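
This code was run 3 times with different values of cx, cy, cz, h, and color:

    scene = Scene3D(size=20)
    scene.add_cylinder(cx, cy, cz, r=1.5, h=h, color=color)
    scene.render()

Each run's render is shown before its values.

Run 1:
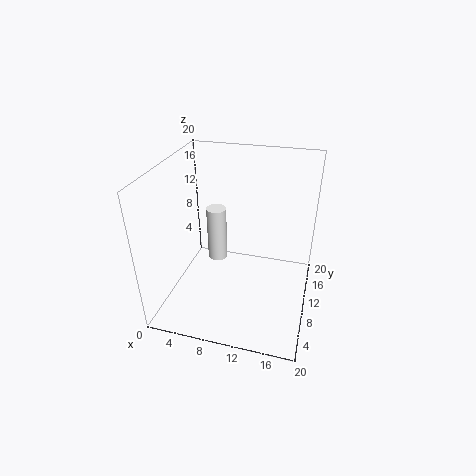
cx = 5.5, cy = 14, cz = 3.5, h = 8.5, color = 'white'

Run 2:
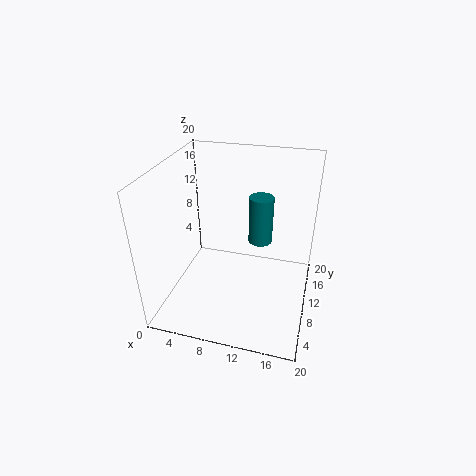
cx = 13.5, cy = 8, cz = 11.5, h = 6, color = 'teal'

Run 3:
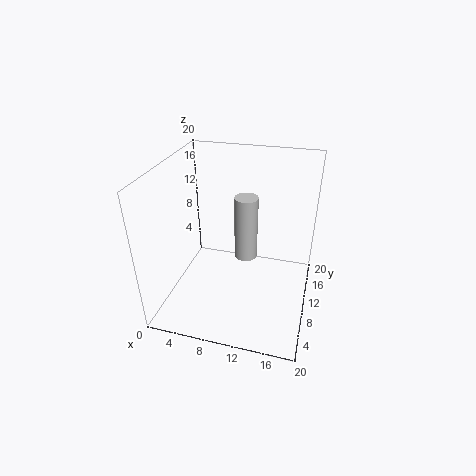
cx = 11.5, cy = 8.5, cz = 8.5, h = 8.5, color = 'lightgray'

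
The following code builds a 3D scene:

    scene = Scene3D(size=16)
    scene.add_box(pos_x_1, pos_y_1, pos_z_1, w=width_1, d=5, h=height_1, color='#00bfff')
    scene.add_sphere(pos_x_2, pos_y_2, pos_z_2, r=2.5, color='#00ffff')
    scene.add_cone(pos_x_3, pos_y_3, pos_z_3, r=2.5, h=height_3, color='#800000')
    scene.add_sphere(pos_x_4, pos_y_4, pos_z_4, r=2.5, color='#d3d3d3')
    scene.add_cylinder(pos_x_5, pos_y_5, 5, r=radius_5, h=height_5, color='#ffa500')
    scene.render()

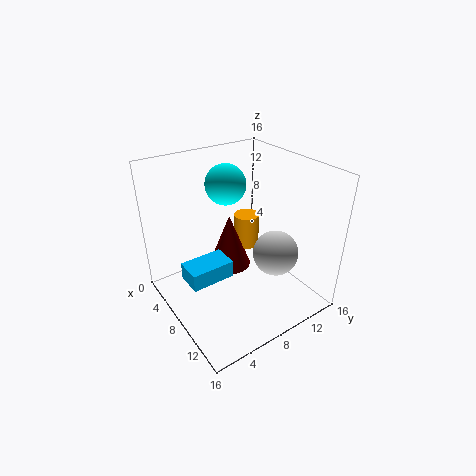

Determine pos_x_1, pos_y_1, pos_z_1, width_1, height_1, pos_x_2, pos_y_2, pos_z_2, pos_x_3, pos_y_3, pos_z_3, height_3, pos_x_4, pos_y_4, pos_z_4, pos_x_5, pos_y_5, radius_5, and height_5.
pos_x_1 = 5.5, pos_y_1 = 2, pos_z_1 = 3.5, width_1 = 3, height_1 = 2, pos_x_2 = 2.5, pos_y_2 = 10, pos_z_2 = 12, pos_x_3 = 5.5, pos_y_3 = 8.5, pos_z_3 = 3, height_3 = 6.5, pos_x_4 = 11, pos_y_4 = 11, pos_z_4 = 6.5, pos_x_5 = 5.5, pos_y_5 = 11, radius_5 = 1.5, height_5 = 4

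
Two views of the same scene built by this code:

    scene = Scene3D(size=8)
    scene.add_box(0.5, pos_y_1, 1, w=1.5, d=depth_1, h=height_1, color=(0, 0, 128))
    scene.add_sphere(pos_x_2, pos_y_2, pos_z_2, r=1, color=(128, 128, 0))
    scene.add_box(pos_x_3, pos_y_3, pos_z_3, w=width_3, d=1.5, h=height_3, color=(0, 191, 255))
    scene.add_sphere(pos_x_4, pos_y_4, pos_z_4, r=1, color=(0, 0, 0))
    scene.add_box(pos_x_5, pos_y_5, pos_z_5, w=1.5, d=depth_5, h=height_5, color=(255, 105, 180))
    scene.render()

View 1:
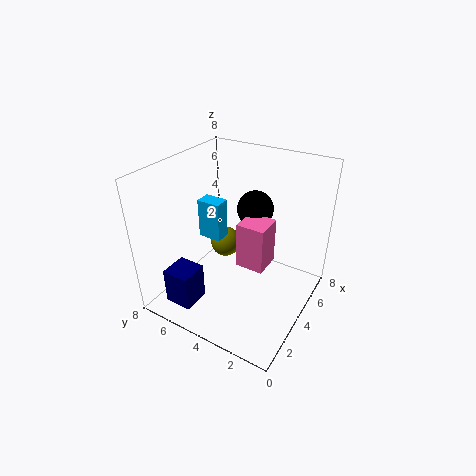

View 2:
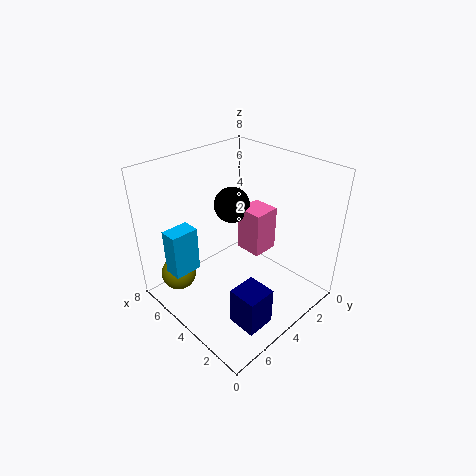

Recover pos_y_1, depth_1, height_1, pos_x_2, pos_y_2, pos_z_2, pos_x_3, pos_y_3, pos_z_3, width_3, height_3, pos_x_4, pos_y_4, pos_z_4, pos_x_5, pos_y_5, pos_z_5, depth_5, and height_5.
pos_y_1 = 5, depth_1 = 1.5, height_1 = 2, pos_x_2 = 6.5, pos_y_2 = 6.5, pos_z_2 = 1.5, pos_x_3 = 5, pos_y_3 = 6, pos_z_3 = 2.5, width_3 = 1, height_3 = 2.5, pos_x_4 = 5, pos_y_4 = 3.5, pos_z_4 = 5.5, pos_x_5 = 3, pos_y_5 = 2, pos_z_5 = 3, depth_5 = 1.5, height_5 = 2.5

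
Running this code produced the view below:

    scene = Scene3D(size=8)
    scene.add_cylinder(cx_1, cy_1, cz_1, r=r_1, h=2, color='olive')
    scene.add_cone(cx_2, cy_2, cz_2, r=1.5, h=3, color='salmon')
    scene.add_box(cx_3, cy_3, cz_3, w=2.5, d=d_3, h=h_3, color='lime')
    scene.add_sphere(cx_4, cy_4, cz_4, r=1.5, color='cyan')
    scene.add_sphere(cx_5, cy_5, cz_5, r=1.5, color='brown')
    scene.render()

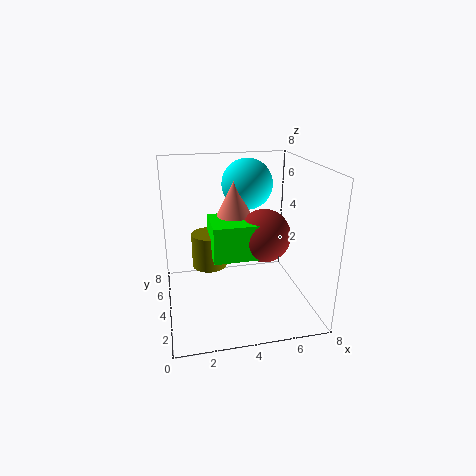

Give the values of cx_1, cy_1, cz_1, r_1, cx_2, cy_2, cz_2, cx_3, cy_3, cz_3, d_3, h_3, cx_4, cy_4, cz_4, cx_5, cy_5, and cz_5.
cx_1 = 2.5
cy_1 = 5
cz_1 = 2
r_1 = 1
cx_2 = 4
cy_2 = 5
cz_2 = 4
cx_3 = 2.5
cy_3 = 3
cz_3 = 3
d_3 = 2.5
h_3 = 2
cx_4 = 5
cy_4 = 6
cz_4 = 6.5
cx_5 = 5.5
cy_5 = 4
cz_5 = 4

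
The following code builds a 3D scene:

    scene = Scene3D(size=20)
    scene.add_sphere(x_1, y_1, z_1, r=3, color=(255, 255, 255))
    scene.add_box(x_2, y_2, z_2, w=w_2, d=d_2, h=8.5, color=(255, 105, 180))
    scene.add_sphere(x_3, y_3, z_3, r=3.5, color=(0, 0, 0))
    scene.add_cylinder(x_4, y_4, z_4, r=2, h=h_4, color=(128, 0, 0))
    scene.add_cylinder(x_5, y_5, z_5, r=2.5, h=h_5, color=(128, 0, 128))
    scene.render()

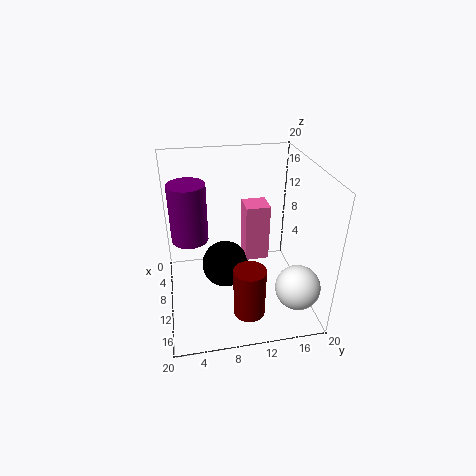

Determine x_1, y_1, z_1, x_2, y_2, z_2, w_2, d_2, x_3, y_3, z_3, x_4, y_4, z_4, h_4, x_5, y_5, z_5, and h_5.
x_1 = 16
y_1 = 17
z_1 = 5
x_2 = 5
y_2 = 11.5
z_2 = 5
w_2 = 3.5
d_2 = 3.5
x_3 = 7.5
y_3 = 8.5
z_3 = 4
x_4 = 17.5
y_4 = 10
z_4 = 3.5
h_4 = 6.5
x_5 = 9
y_5 = 3.5
z_5 = 10
h_5 = 8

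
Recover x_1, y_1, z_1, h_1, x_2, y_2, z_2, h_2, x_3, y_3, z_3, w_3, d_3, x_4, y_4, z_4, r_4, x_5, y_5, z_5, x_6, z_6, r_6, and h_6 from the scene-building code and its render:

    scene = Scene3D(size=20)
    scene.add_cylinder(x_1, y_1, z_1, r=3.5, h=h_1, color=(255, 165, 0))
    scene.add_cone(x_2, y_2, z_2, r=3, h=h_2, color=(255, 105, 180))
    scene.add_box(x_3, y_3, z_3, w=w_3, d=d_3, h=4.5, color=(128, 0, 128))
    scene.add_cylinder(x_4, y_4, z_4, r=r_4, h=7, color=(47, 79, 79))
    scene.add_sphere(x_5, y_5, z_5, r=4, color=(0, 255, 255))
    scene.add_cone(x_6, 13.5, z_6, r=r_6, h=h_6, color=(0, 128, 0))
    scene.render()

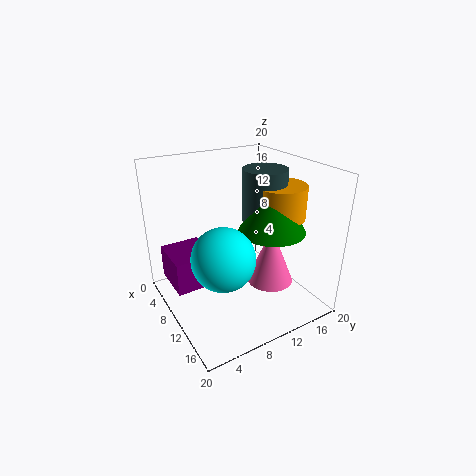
x_1 = 12.5
y_1 = 15
z_1 = 13
h_1 = 4.5
x_2 = 15
y_2 = 12
z_2 = 5.5
h_2 = 7.5
x_3 = 5
y_3 = 0.5
z_3 = 4.5
w_3 = 6
d_3 = 5.5
x_4 = 11
y_4 = 13.5
z_4 = 12.5
r_4 = 3
x_5 = 14
y_5 = 5.5
z_5 = 10
x_6 = 13
z_6 = 11.5
r_6 = 4.5
h_6 = 7.5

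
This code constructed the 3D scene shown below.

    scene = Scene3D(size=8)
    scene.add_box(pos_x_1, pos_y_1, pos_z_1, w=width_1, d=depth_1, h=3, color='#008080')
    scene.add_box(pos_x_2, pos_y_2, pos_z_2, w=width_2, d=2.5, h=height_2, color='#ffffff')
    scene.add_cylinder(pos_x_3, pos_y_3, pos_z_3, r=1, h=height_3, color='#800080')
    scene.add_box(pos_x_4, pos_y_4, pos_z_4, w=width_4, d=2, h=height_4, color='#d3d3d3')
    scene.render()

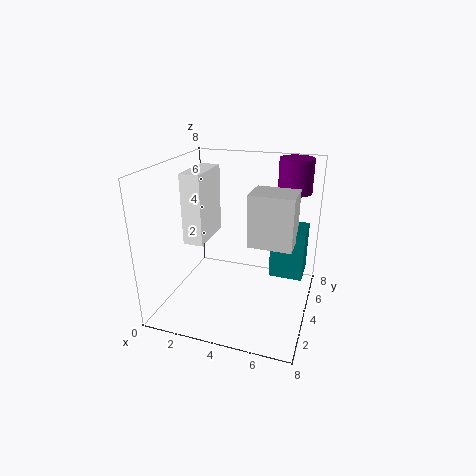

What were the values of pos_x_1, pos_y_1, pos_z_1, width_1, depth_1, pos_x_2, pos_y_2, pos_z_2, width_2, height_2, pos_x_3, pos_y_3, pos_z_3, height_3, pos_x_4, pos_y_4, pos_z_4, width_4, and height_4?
pos_x_1 = 5.5
pos_y_1 = 5.5
pos_z_1 = 1
width_1 = 2
depth_1 = 2
pos_x_2 = 2
pos_y_2 = 1.5
pos_z_2 = 4.5
width_2 = 1
height_2 = 3.5
pos_x_3 = 6.5
pos_y_3 = 7
pos_z_3 = 6
height_3 = 2
pos_x_4 = 4.5
pos_y_4 = 4
pos_z_4 = 3.5
width_4 = 2.5
height_4 = 3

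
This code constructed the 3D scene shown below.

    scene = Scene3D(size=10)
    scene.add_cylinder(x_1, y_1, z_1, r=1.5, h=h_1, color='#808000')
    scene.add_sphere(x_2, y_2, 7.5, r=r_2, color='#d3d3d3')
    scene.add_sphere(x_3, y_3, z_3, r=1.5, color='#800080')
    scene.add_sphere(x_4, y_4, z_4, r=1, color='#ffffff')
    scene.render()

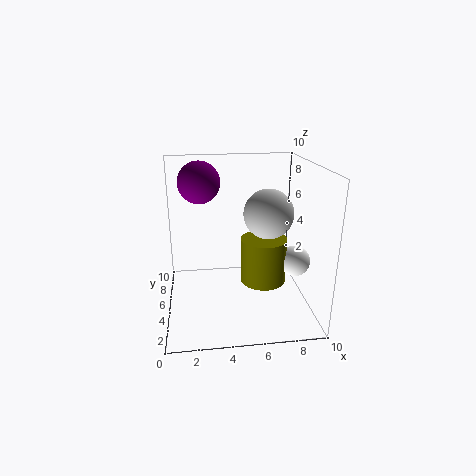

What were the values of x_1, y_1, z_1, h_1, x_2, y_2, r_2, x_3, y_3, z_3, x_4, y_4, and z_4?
x_1 = 6.5
y_1 = 3.5
z_1 = 2.5
h_1 = 3
x_2 = 6.5
y_2 = 2.5
r_2 = 1.5
x_3 = 2.5
y_3 = 7
z_3 = 8.5
x_4 = 8.5
y_4 = 3
z_4 = 4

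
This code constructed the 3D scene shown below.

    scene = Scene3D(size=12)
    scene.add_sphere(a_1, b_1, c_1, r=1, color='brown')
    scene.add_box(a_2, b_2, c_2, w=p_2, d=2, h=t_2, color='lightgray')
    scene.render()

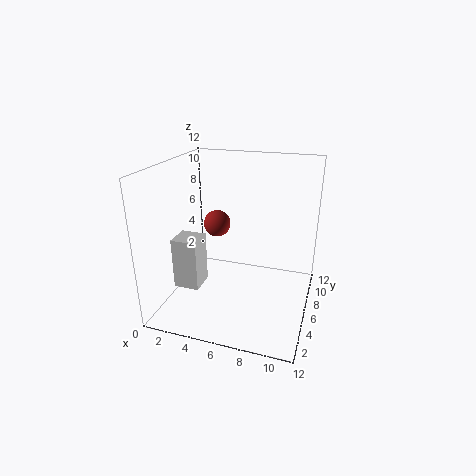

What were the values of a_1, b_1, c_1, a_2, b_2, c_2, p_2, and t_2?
a_1 = 5
b_1 = 4
c_1 = 8
a_2 = 2
b_2 = 2
c_2 = 3
p_2 = 2
t_2 = 4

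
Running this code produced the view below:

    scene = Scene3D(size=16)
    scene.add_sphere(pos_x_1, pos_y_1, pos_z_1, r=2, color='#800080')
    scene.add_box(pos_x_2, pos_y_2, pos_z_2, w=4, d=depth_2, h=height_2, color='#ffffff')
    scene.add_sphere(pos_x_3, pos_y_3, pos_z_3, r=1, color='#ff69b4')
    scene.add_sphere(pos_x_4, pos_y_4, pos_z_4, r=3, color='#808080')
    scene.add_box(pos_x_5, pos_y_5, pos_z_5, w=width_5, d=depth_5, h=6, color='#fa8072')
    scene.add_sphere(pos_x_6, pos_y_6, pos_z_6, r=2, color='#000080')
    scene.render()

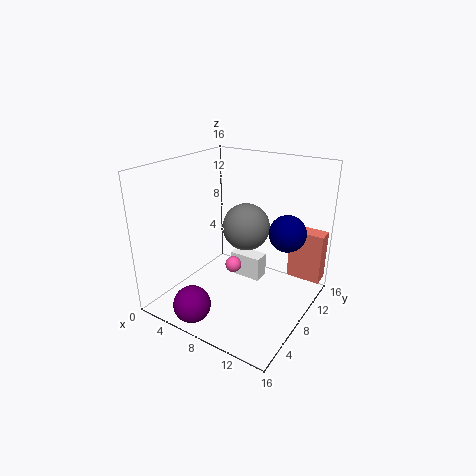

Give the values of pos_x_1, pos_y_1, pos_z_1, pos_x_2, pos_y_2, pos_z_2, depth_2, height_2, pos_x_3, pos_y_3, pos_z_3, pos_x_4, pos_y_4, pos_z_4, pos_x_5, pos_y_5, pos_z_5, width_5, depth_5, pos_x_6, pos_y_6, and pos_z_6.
pos_x_1 = 6
pos_y_1 = 2
pos_z_1 = 2
pos_x_2 = 5
pos_y_2 = 11
pos_z_2 = 1
depth_2 = 2
height_2 = 3
pos_x_3 = 6
pos_y_3 = 10
pos_z_3 = 3
pos_x_4 = 6
pos_y_4 = 13
pos_z_4 = 7
pos_x_5 = 12
pos_y_5 = 13
pos_z_5 = 2
width_5 = 4
depth_5 = 2
pos_x_6 = 13
pos_y_6 = 10
pos_z_6 = 9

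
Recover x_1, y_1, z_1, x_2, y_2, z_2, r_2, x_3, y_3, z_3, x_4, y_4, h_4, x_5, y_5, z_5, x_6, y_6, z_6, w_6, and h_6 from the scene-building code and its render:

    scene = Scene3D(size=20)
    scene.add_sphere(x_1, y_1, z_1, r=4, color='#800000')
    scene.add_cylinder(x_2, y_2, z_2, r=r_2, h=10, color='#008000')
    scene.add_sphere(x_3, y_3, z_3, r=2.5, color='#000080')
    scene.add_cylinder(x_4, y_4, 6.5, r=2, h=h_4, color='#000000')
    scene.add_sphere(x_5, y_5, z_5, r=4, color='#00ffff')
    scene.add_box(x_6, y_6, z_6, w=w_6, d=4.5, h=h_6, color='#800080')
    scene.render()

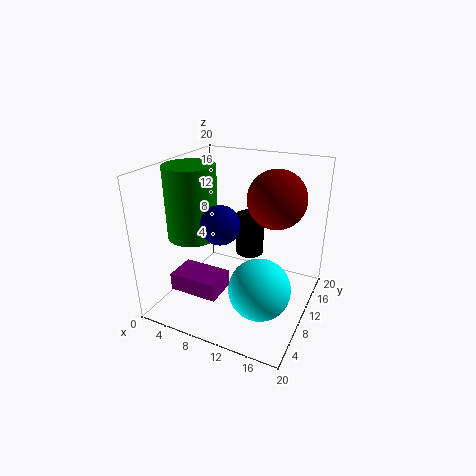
x_1 = 14.5, y_1 = 12.5, z_1 = 15.5, x_2 = 4, y_2 = 8, z_2 = 10, r_2 = 3.5, x_3 = 9.5, y_3 = 6, z_3 = 13.5, x_4 = 10.5, y_4 = 13, h_4 = 6, x_5 = 15, y_5 = 6, z_5 = 5.5, x_6 = 2, y_6 = 4.5, z_6 = 2.5, w_6 = 7, h_6 = 2.5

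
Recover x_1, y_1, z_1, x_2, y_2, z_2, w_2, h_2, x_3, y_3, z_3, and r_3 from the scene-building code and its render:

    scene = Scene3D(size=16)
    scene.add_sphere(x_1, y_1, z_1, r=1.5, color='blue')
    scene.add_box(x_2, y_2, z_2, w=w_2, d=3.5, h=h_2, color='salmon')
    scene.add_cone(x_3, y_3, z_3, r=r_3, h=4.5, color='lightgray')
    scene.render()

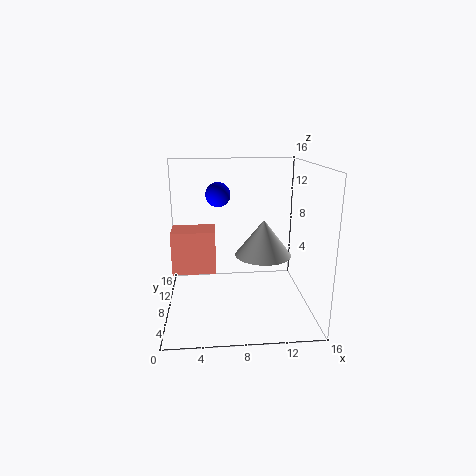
x_1 = 6
y_1 = 12.5
z_1 = 12
x_2 = 0.5
y_2 = 8.5
z_2 = 3.5
w_2 = 5
h_2 = 5
x_3 = 11.5
y_3 = 11.5
z_3 = 4.5
r_3 = 3.5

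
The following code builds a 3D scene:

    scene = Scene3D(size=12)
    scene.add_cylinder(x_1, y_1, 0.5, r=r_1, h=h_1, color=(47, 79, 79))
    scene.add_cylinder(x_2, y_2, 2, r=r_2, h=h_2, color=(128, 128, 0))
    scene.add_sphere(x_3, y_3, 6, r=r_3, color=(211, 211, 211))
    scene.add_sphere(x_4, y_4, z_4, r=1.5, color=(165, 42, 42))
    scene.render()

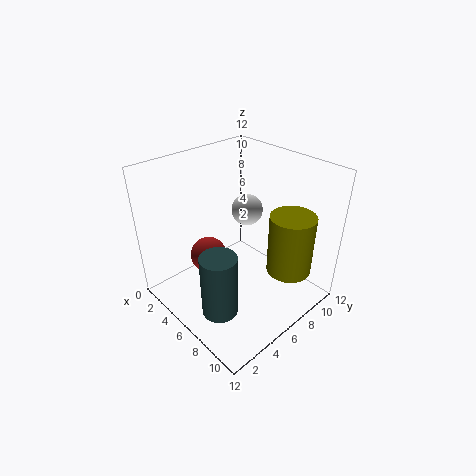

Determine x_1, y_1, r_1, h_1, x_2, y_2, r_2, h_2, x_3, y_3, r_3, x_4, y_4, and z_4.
x_1 = 7
y_1 = 3
r_1 = 1.5
h_1 = 5.5
x_2 = 8.5
y_2 = 10
r_2 = 2
h_2 = 5.5
x_3 = 3
y_3 = 10
r_3 = 1.5
x_4 = 4.5
y_4 = 4
z_4 = 4.5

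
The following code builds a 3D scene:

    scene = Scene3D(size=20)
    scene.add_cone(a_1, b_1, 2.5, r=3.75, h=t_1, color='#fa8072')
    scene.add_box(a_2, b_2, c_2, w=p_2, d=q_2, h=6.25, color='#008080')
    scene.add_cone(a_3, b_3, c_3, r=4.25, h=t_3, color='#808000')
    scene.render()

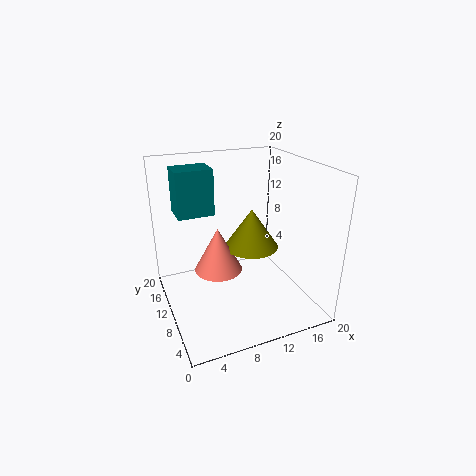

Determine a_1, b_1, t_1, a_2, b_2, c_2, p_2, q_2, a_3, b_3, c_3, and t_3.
a_1 = 8.75; b_1 = 15; t_1 = 7; a_2 = 2.25; b_2 = 11.5; c_2 = 13.25; p_2 = 5; q_2 = 4; a_3 = 14.25; b_3 = 14.5; c_3 = 5.75; t_3 = 6.25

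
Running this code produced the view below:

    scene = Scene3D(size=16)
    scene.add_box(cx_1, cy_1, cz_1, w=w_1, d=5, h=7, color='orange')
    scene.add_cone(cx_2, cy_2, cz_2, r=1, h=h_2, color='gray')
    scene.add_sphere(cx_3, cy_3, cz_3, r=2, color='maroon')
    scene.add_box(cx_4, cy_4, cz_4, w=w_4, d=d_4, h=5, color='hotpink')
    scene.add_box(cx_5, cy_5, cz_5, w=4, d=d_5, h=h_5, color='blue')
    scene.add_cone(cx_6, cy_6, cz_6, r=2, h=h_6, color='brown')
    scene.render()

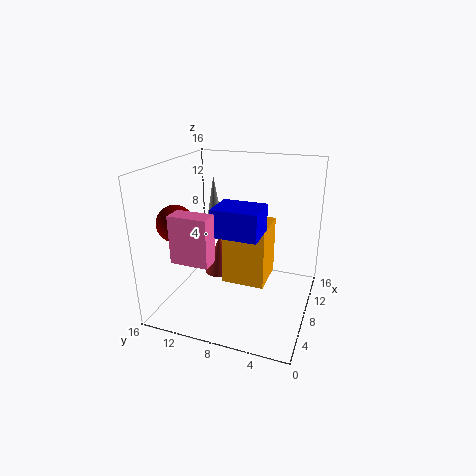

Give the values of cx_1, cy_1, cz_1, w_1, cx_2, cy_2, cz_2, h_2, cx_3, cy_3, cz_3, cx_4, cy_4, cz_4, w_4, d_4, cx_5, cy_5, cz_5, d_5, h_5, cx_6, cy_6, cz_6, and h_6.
cx_1 = 8
cy_1 = 5
cz_1 = 2
w_1 = 5
cx_2 = 15
cy_2 = 14
cz_2 = 7
h_2 = 6
cx_3 = 5
cy_3 = 14
cz_3 = 10
cx_4 = 2
cy_4 = 9
cz_4 = 7
w_4 = 2
d_4 = 4
cx_5 = 5
cy_5 = 5
cz_5 = 9
d_5 = 5
h_5 = 3
cx_6 = 12
cy_6 = 12
cz_6 = 1
h_6 = 5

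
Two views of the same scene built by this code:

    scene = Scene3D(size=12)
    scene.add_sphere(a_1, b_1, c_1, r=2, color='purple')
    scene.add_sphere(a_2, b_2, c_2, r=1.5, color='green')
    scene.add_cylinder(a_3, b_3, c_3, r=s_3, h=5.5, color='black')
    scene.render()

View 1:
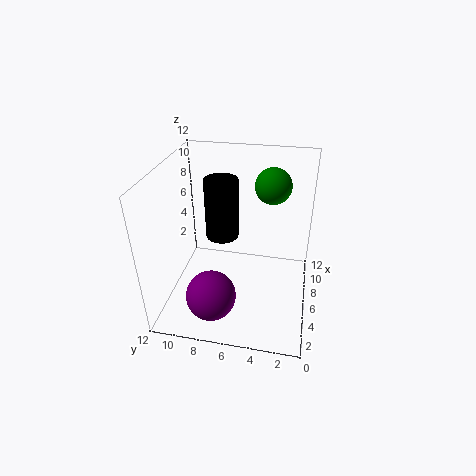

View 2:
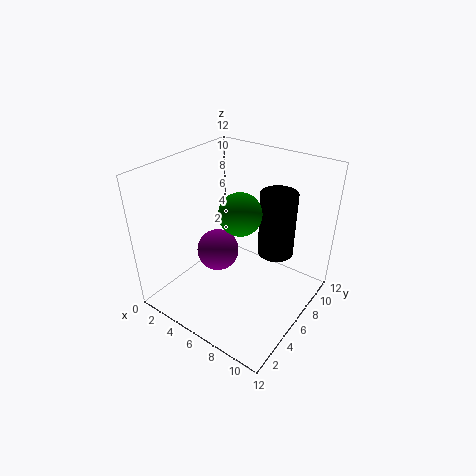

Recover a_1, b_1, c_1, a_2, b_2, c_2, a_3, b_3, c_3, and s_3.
a_1 = 2.5
b_1 = 7.5
c_1 = 2.5
a_2 = 8
b_2 = 3.5
c_2 = 10
a_3 = 8.5
b_3 = 8
c_3 = 4.5
s_3 = 1.5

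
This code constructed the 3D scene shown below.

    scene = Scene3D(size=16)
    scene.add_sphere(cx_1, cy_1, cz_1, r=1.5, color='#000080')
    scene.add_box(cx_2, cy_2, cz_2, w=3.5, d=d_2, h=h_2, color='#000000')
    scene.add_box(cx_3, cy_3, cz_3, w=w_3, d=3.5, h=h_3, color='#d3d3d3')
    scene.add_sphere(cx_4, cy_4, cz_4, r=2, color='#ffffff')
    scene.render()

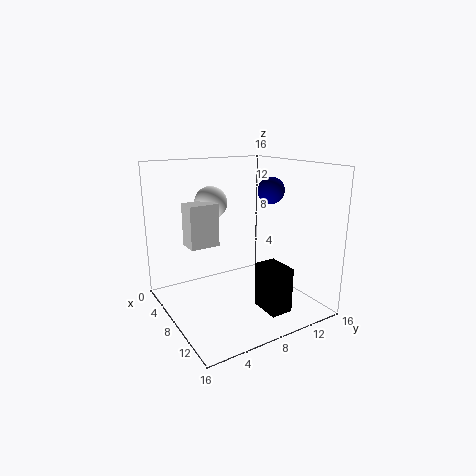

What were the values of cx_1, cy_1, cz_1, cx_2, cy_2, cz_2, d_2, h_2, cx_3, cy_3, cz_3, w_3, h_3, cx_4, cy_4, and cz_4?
cx_1 = 8.5, cy_1 = 12, cz_1 = 13, cx_2 = 10, cy_2 = 9, cz_2 = 0.5, d_2 = 2.5, h_2 = 5, cx_3 = 3, cy_3 = 3.5, cz_3 = 6.5, w_3 = 2.5, h_3 = 5, cx_4 = 2.5, cy_4 = 7.5, cz_4 = 11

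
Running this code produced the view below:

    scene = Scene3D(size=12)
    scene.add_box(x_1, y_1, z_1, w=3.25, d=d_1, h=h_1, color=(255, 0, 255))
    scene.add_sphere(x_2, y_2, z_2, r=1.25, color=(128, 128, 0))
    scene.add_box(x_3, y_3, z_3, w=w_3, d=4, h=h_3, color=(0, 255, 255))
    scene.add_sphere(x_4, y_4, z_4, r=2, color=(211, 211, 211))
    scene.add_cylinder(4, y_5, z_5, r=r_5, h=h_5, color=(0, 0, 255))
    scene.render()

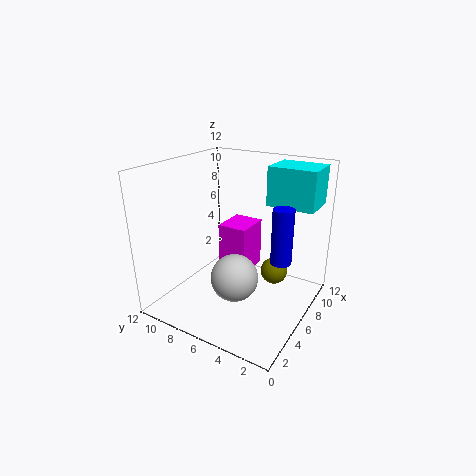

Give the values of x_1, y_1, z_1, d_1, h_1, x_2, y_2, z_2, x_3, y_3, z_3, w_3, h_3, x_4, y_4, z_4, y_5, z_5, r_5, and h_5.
x_1 = 7.5; y_1 = 6.25; z_1 = 1.5; d_1 = 2.75; h_1 = 4.5; x_2 = 9.75; y_2 = 4.25; z_2 = 1.5; x_3 = 8; y_3 = 0.5; z_3 = 8.5; w_3 = 3.25; h_3 = 3.25; x_4 = 5; y_4 = 5.75; z_4 = 2.75; y_5 = 1.25; z_5 = 6; r_5 = 0.75; h_5 = 4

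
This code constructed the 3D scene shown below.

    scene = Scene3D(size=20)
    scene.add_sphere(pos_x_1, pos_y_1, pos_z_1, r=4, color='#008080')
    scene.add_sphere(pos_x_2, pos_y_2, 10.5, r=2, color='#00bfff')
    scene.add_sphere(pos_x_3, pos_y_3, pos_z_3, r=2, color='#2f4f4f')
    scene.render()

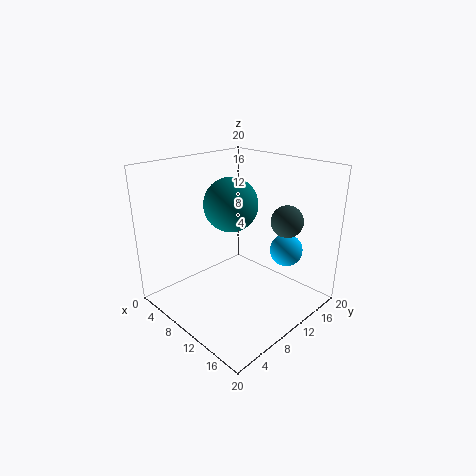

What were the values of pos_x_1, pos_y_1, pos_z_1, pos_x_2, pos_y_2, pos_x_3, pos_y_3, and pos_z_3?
pos_x_1 = 6.5, pos_y_1 = 12, pos_z_1 = 13.5, pos_x_2 = 17.5, pos_y_2 = 11, pos_x_3 = 17, pos_y_3 = 11.5, pos_z_3 = 14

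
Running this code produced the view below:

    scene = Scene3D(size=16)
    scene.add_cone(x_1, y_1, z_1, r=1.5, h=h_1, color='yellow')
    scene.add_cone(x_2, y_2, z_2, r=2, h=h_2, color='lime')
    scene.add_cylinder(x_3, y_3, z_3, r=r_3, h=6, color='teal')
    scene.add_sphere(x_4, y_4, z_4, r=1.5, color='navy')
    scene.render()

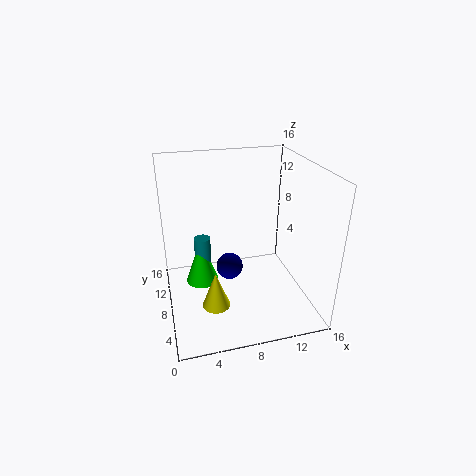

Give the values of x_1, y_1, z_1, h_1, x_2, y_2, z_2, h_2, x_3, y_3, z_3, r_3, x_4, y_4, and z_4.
x_1 = 4.75; y_1 = 5; z_1 = 1.75; h_1 = 4; x_2 = 4.25; y_2 = 11.5; z_2 = 0.75; h_2 = 5.75; x_3 = 4.5; y_3 = 11.75; z_3 = 0.5; r_3 = 1; x_4 = 7; y_4 = 8; z_4 = 4.5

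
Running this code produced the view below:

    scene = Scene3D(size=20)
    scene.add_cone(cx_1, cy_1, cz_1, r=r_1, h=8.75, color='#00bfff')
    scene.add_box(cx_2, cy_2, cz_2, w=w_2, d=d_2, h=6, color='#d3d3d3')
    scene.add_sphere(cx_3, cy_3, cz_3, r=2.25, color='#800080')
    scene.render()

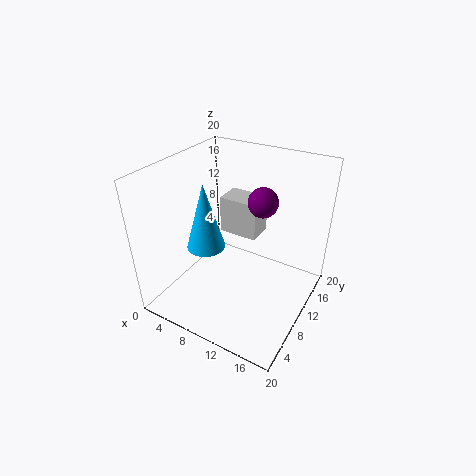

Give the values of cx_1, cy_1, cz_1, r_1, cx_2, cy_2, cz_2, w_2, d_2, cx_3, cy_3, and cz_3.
cx_1 = 7.5; cy_1 = 6; cz_1 = 10.25; r_1 = 2.5; cx_2 = 3.5; cy_2 = 15.5; cz_2 = 6.25; w_2 = 6.25; d_2 = 4.25; cx_3 = 11; cy_3 = 15.5; cz_3 = 13.25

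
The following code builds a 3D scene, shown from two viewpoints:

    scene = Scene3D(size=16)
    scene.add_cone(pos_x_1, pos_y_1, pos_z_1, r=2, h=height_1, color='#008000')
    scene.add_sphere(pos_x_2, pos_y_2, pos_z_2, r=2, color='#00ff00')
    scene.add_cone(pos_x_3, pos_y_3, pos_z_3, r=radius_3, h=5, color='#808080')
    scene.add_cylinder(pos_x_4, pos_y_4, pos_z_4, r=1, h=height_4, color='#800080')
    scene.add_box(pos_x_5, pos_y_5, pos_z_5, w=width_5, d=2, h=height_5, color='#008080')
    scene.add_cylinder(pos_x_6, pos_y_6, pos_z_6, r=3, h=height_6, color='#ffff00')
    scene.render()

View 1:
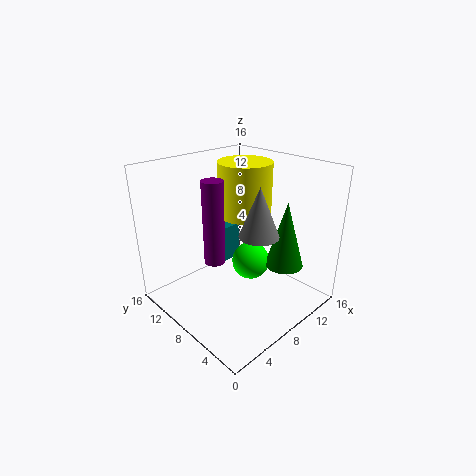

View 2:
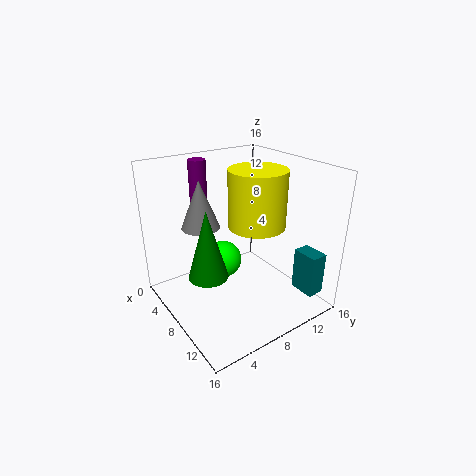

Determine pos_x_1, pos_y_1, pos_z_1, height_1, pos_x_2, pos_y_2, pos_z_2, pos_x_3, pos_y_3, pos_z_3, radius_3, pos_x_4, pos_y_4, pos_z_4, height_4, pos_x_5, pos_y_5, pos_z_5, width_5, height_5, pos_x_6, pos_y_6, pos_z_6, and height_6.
pos_x_1 = 10
pos_y_1 = 3
pos_z_1 = 6
height_1 = 7
pos_x_2 = 8
pos_y_2 = 6
pos_z_2 = 6
pos_x_3 = 7
pos_y_3 = 4
pos_z_3 = 10
radius_3 = 2
pos_x_4 = 3
pos_y_4 = 6
pos_z_4 = 8
height_4 = 8
pos_x_5 = 11
pos_y_5 = 14
pos_z_5 = 1
width_5 = 3
height_5 = 5
pos_x_6 = 10
pos_y_6 = 9
pos_z_6 = 10
height_6 = 6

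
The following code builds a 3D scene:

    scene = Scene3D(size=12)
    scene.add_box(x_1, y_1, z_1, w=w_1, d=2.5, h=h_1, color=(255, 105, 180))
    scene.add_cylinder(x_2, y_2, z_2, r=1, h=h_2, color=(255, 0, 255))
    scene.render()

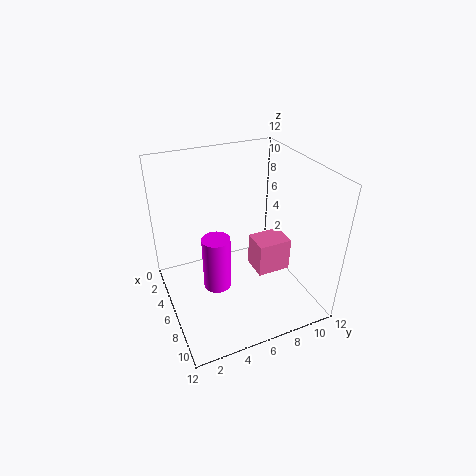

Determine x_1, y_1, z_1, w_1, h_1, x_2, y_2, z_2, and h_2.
x_1 = 8, y_1 = 6, z_1 = 5, w_1 = 2, h_1 = 2.5, x_2 = 9, y_2 = 3, z_2 = 4.5, h_2 = 4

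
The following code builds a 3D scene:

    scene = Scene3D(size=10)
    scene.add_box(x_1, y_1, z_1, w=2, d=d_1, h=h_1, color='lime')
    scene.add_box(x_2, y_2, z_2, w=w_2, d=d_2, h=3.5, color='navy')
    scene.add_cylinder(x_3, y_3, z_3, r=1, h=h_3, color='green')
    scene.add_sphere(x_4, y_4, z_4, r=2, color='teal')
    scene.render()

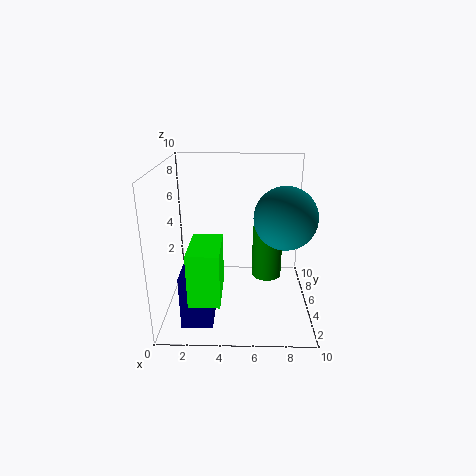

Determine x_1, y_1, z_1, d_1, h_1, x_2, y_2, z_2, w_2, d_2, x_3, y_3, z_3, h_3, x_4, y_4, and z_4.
x_1 = 2
y_1 = 1
z_1 = 2
d_1 = 3.5
h_1 = 3.5
x_2 = 1.5
y_2 = 1
z_2 = 0.5
w_2 = 2
d_2 = 2.5
x_3 = 7
y_3 = 4.5
z_3 = 2.5
h_3 = 3.5
x_4 = 8
y_4 = 3.5
z_4 = 7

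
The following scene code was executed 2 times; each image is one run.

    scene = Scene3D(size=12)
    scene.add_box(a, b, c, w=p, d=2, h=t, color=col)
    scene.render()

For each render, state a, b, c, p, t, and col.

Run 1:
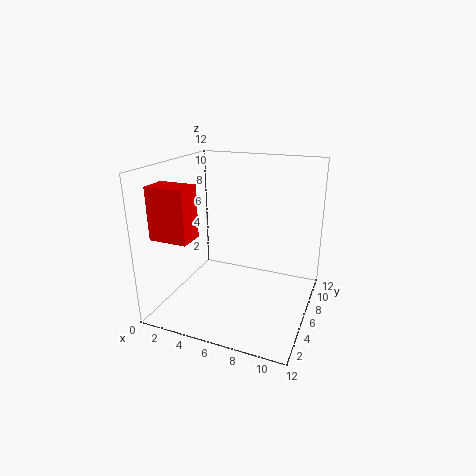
a = 1, b = 1, c = 7, p = 3, t = 4, col = 'red'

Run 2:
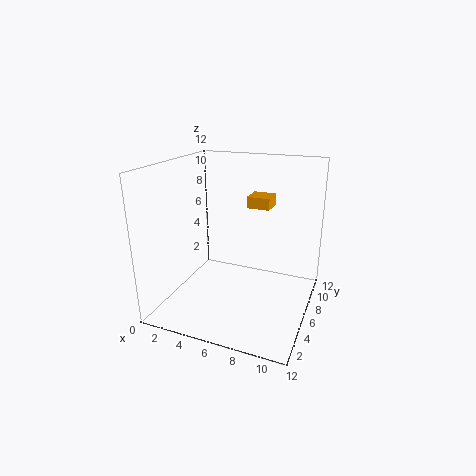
a = 6, b = 8, c = 8, p = 2, t = 1, col = 'orange'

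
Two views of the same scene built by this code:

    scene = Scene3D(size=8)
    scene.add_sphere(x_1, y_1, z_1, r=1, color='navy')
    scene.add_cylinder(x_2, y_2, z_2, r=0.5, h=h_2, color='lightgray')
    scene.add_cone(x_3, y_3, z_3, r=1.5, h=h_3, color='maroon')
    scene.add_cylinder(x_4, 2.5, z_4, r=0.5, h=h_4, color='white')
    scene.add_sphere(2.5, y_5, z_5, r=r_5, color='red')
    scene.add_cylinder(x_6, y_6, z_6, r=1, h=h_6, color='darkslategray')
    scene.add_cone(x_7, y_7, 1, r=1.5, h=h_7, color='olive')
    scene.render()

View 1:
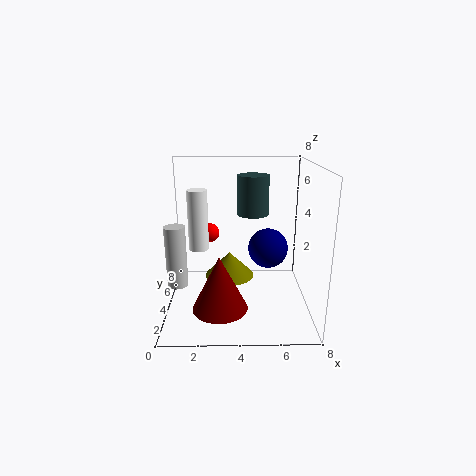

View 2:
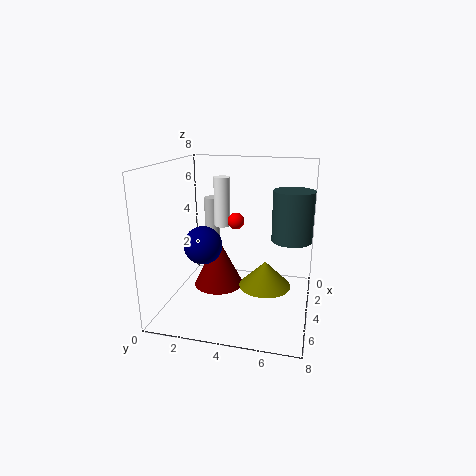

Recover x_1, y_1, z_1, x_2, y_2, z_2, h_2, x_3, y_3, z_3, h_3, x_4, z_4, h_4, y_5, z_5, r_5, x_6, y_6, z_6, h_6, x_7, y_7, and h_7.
x_1 = 5.5
y_1 = 2.5
z_1 = 4
x_2 = 1
y_2 = 1.5
z_2 = 2.5
h_2 = 3
x_3 = 3
y_3 = 2.5
z_3 = 0.5
h_3 = 3
x_4 = 2
z_4 = 4
h_4 = 3
y_5 = 3.5
z_5 = 4.5
r_5 = 0.5
x_6 = 5
y_6 = 7
z_6 = 4.5
h_6 = 2.5
x_7 = 3.5
y_7 = 5.5
h_7 = 1.5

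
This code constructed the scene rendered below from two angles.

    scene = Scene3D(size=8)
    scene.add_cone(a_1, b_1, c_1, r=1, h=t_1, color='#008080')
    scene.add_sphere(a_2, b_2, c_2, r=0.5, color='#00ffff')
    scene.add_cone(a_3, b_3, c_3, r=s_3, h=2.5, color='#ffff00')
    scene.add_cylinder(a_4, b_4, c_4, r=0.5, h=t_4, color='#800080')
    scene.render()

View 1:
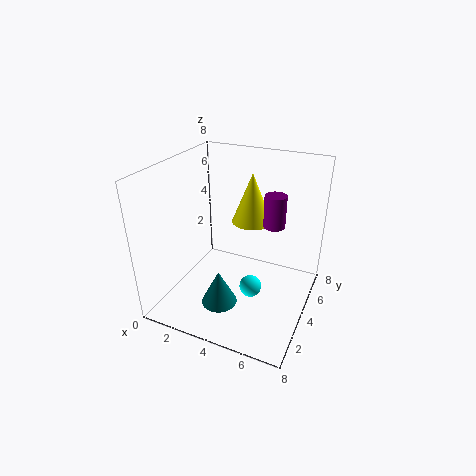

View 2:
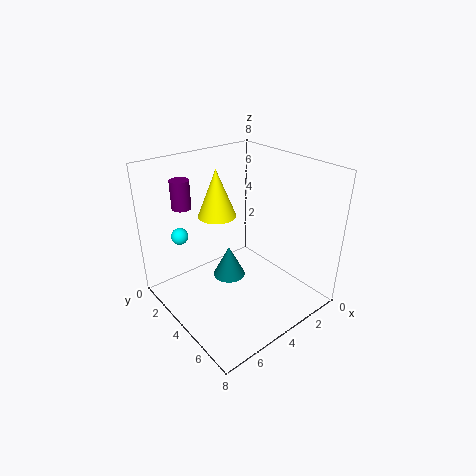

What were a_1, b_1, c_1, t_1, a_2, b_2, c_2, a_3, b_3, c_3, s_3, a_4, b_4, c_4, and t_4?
a_1 = 3.5; b_1 = 2.5; c_1 = 0.5; t_1 = 2; a_2 = 6; b_2 = 1; c_2 = 3.5; a_3 = 5; b_3 = 3.5; c_3 = 5.5; s_3 = 1; a_4 = 6.5; b_4 = 2.5; c_4 = 6; t_4 = 1.5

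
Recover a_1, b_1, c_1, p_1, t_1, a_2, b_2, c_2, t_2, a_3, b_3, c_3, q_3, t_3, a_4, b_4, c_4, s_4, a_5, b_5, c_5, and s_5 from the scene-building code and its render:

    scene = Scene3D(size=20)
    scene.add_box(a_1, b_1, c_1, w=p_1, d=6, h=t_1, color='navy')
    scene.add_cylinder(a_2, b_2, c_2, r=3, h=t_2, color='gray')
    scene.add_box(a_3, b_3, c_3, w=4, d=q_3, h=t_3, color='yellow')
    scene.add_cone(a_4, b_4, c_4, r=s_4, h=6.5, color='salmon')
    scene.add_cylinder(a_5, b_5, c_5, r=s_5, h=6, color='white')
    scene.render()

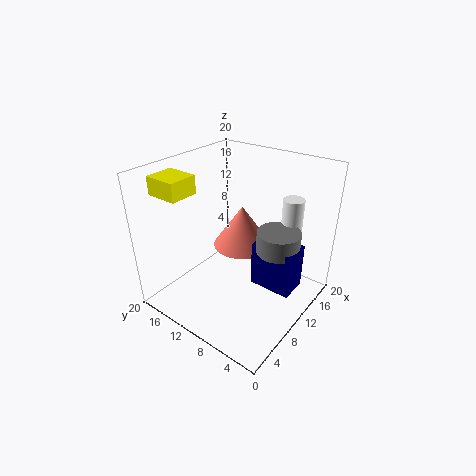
a_1 = 10.5, b_1 = 2, c_1 = 3, p_1 = 4, t_1 = 6.5, a_2 = 12.5, b_2 = 5, c_2 = 8.5, t_2 = 3, a_3 = 3, b_3 = 14.5, c_3 = 16.5, q_3 = 4.5, t_3 = 2.5, a_4 = 15, b_4 = 13, c_4 = 5.5, s_4 = 4.5, a_5 = 16, b_5 = 5, c_5 = 9, s_5 = 1.5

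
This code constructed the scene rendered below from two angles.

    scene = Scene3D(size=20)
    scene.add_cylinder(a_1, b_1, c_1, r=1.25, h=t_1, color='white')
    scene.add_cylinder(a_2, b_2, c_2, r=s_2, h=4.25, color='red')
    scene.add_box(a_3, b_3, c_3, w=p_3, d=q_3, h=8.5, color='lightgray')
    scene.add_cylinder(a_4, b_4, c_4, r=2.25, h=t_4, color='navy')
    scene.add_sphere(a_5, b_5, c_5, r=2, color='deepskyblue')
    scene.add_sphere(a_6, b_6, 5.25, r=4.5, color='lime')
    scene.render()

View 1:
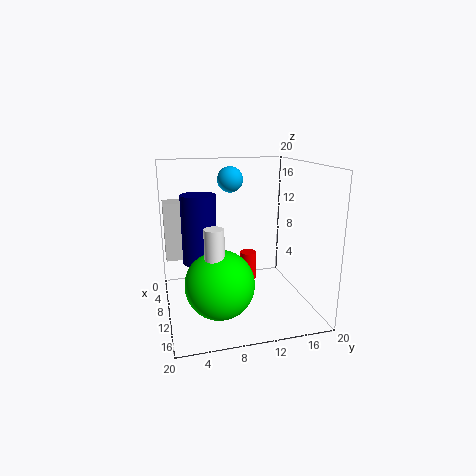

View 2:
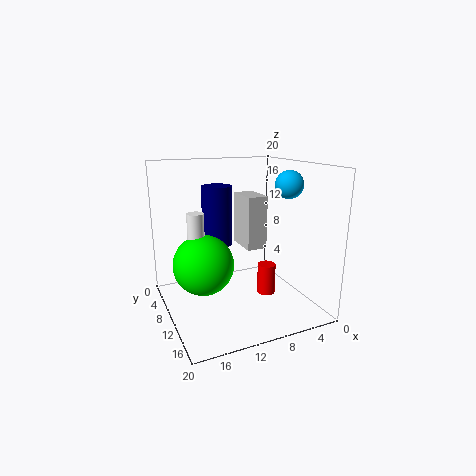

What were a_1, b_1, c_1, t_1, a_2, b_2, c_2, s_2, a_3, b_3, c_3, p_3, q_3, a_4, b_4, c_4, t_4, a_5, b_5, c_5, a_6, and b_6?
a_1 = 14.75; b_1 = 5.75; c_1 = 7.75; t_1 = 5.25; a_2 = 6.75; b_2 = 12.5; c_2 = 2.25; s_2 = 1.25; a_3 = 3; b_3 = 0.25; c_3 = 6; p_3 = 3.25; q_3 = 5.5; a_4 = 11; b_4 = 4.5; c_4 = 7.5; t_4 = 9; a_5 = 2.5; b_5 = 10.75; c_5 = 17; a_6 = 14; b_6 = 6.5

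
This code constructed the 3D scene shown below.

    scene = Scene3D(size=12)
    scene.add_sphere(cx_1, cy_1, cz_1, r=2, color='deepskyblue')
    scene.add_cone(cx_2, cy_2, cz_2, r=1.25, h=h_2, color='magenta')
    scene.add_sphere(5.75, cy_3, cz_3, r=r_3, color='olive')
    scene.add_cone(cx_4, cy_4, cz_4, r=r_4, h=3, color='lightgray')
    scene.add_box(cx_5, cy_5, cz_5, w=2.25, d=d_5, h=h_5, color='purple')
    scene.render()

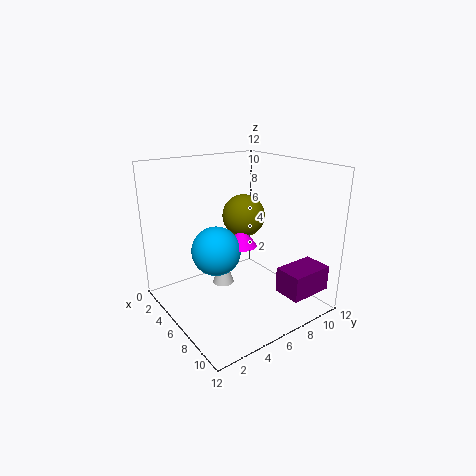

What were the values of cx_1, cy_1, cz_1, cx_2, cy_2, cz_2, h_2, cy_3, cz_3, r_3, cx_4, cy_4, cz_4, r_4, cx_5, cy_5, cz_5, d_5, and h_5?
cx_1 = 5.75, cy_1 = 4, cz_1 = 5.25, cx_2 = 6.5, cy_2 = 6, cz_2 = 5.5, h_2 = 1.75, cy_3 = 6.75, cz_3 = 7.75, r_3 = 1.75, cx_4 = 3.25, cy_4 = 6.25, cz_4 = 0.5, r_4 = 1, cx_5 = 9.75, cy_5 = 7, cz_5 = 2.5, d_5 = 3.5, h_5 = 2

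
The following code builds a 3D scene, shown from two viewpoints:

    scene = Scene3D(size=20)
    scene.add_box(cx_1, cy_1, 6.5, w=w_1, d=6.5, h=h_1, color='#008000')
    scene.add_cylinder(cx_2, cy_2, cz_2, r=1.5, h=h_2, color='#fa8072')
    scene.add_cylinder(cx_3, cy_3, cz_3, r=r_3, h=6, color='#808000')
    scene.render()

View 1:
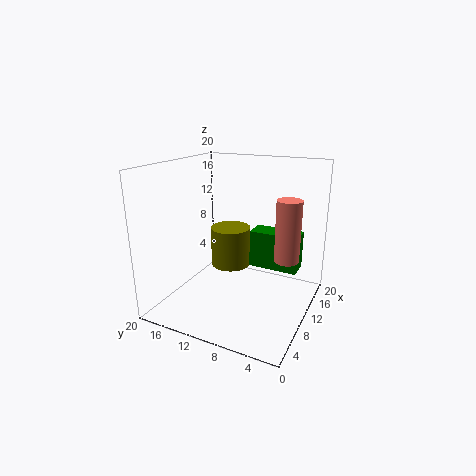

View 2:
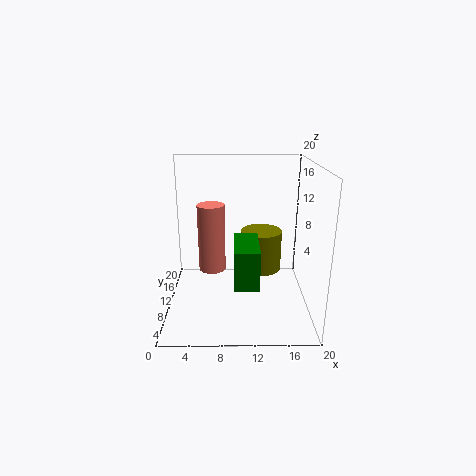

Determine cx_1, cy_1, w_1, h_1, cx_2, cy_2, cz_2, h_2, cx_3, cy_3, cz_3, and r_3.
cx_1 = 9.5
cy_1 = 1.5
w_1 = 3
h_1 = 5
cx_2 = 7
cy_2 = 2
cz_2 = 9.5
h_2 = 7.5
cx_3 = 13.5
cy_3 = 13
cz_3 = 4
r_3 = 3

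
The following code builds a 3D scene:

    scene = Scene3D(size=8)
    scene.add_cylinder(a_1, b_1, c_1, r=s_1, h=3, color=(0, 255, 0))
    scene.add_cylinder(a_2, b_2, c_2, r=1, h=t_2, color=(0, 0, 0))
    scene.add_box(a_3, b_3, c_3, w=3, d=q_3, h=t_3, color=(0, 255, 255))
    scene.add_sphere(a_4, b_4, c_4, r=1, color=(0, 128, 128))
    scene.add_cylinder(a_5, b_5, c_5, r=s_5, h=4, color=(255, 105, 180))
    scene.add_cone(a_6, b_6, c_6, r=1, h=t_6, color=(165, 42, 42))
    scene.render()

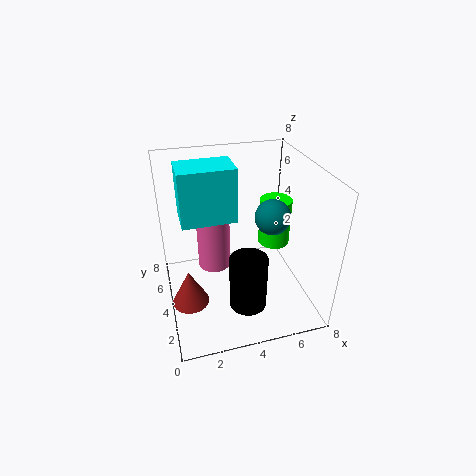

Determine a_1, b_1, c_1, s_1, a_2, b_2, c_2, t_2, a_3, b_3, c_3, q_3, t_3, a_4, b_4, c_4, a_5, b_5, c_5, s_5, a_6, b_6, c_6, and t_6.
a_1 = 7
b_1 = 6
c_1 = 2
s_1 = 1
a_2 = 4
b_2 = 2
c_2 = 1
t_2 = 3
a_3 = 1
b_3 = 4
c_3 = 5
q_3 = 2
t_3 = 3
a_4 = 6
b_4 = 4
c_4 = 5
a_5 = 3
b_5 = 6
c_5 = 1
s_5 = 1
a_6 = 1
b_6 = 3
c_6 = 1
t_6 = 2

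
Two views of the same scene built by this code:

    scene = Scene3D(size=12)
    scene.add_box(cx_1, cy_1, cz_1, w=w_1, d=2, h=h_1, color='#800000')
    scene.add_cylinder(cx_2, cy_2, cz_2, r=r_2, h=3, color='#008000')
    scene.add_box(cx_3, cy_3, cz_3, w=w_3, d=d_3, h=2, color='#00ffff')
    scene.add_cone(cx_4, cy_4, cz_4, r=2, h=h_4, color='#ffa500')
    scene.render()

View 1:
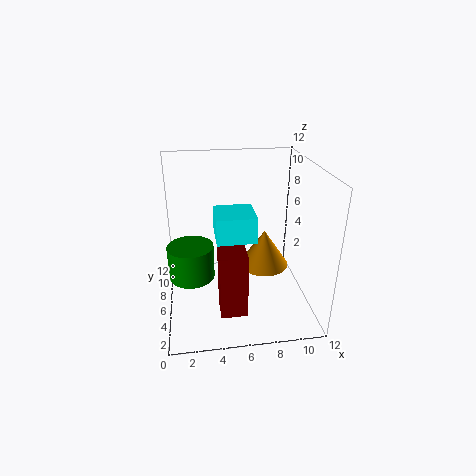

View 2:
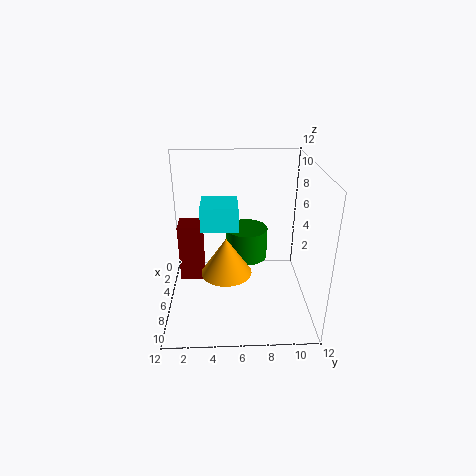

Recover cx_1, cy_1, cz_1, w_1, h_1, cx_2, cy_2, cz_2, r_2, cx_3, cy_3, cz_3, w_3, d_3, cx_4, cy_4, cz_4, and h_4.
cx_1 = 4, cy_1 = 1, cz_1 = 2, w_1 = 2, h_1 = 5, cx_2 = 2, cy_2 = 7, cz_2 = 2, r_2 = 2, cx_3 = 4, cy_3 = 3, cz_3 = 7, w_3 = 3, d_3 = 3, cx_4 = 8, cy_4 = 5, cz_4 = 4, h_4 = 3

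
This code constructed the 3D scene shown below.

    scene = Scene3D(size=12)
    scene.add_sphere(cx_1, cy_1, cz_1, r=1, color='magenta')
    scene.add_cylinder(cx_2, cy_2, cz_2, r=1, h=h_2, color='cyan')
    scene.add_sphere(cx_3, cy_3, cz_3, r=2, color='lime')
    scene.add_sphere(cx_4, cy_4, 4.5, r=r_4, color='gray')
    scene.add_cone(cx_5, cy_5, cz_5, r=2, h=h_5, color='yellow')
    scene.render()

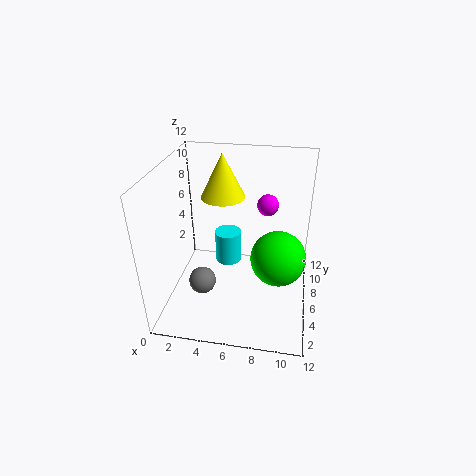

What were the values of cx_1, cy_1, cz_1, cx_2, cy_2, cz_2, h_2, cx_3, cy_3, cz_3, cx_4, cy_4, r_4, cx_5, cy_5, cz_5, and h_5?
cx_1 = 8; cy_1 = 10.5; cz_1 = 7; cx_2 = 5.5; cy_2 = 4.5; cz_2 = 5; h_2 = 2.5; cx_3 = 9.5; cy_3 = 3; cz_3 = 6.5; cx_4 = 4; cy_4 = 2; r_4 = 1; cx_5 = 4; cy_5 = 9.5; cz_5 = 8; h_5 = 4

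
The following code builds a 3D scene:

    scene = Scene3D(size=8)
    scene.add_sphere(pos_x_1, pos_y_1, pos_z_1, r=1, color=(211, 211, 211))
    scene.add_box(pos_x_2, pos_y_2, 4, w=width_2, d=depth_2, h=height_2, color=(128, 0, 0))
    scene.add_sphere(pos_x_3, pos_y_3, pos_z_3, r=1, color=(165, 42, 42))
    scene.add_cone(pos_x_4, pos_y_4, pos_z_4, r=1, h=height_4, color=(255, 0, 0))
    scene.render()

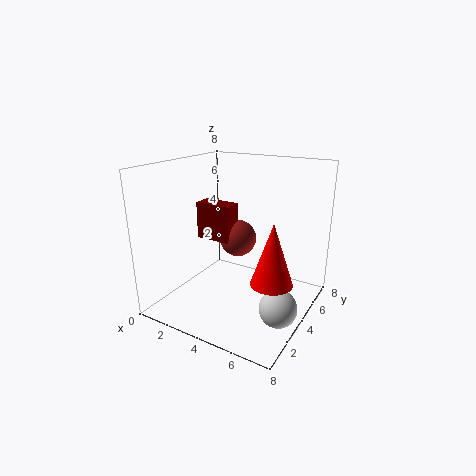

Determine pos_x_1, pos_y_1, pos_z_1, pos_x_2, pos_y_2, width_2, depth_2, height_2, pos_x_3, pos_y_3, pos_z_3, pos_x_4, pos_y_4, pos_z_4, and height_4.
pos_x_1 = 7
pos_y_1 = 3
pos_z_1 = 1
pos_x_2 = 2
pos_y_2 = 3
width_2 = 2
depth_2 = 1
height_2 = 2
pos_x_3 = 4
pos_y_3 = 4
pos_z_3 = 4
pos_x_4 = 7
pos_y_4 = 2
pos_z_4 = 3
height_4 = 3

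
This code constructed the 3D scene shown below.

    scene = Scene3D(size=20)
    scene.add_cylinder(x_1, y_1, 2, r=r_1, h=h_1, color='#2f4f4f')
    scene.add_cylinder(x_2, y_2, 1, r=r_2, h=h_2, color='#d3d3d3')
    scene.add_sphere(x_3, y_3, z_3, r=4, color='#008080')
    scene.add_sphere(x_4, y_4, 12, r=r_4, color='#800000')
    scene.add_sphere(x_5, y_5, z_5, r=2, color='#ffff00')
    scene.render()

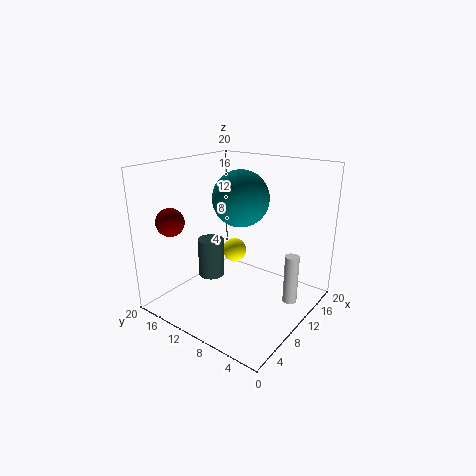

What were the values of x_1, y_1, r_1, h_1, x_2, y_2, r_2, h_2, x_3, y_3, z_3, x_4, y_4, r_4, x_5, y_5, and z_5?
x_1 = 11, y_1 = 16, r_1 = 2, h_1 = 6, x_2 = 13, y_2 = 3, r_2 = 1, h_2 = 7, x_3 = 12, y_3 = 11, z_3 = 15, x_4 = 5, y_4 = 18, r_4 = 2, x_5 = 17, y_5 = 16, z_5 = 4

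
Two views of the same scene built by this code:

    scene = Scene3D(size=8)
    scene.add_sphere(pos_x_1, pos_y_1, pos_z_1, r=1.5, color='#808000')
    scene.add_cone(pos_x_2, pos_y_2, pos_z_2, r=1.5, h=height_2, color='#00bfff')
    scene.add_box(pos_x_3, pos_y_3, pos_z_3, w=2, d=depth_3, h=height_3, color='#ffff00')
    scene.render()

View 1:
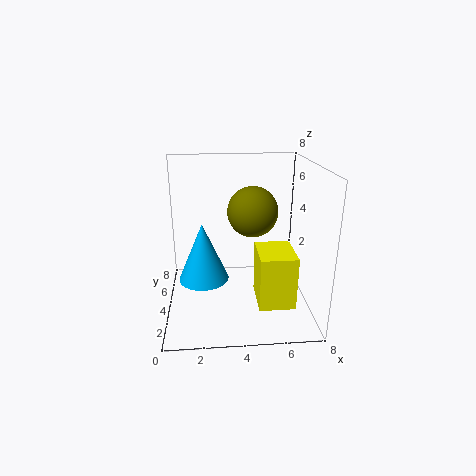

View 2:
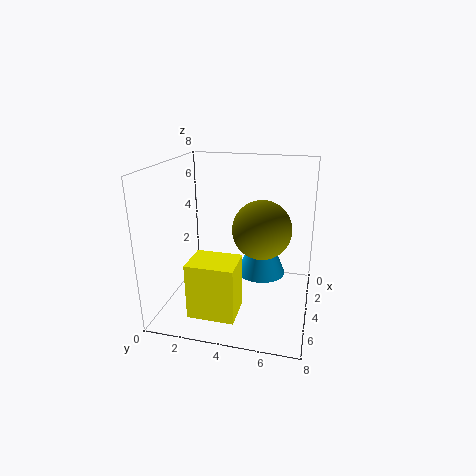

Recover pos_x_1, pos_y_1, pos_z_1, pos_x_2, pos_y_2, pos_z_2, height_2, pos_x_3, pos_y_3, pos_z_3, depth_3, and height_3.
pos_x_1 = 5, pos_y_1 = 5.5, pos_z_1 = 5, pos_x_2 = 2, pos_y_2 = 5, pos_z_2 = 1, height_2 = 3.5, pos_x_3 = 5, pos_y_3 = 2, pos_z_3 = 0.5, depth_3 = 2.5, height_3 = 3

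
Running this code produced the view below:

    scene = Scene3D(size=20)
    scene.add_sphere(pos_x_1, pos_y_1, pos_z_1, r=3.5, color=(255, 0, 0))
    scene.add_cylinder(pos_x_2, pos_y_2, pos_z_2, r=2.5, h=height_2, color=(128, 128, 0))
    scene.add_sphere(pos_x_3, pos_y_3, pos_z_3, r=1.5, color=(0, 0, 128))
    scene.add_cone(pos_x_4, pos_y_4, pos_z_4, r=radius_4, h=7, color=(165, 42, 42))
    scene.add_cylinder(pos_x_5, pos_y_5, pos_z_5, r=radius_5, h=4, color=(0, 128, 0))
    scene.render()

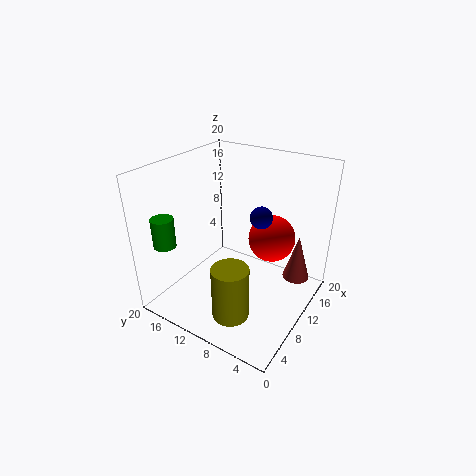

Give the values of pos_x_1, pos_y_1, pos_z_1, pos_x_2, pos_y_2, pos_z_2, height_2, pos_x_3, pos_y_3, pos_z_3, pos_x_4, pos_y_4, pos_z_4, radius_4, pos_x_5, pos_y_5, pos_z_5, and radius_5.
pos_x_1 = 15.5
pos_y_1 = 7.5
pos_z_1 = 8
pos_x_2 = 5
pos_y_2 = 8
pos_z_2 = 1
height_2 = 7.5
pos_x_3 = 11
pos_y_3 = 7
pos_z_3 = 13.5
pos_x_4 = 16.5
pos_y_4 = 3.5
pos_z_4 = 2
radius_4 = 2
pos_x_5 = 3
pos_y_5 = 17
pos_z_5 = 10
radius_5 = 1.5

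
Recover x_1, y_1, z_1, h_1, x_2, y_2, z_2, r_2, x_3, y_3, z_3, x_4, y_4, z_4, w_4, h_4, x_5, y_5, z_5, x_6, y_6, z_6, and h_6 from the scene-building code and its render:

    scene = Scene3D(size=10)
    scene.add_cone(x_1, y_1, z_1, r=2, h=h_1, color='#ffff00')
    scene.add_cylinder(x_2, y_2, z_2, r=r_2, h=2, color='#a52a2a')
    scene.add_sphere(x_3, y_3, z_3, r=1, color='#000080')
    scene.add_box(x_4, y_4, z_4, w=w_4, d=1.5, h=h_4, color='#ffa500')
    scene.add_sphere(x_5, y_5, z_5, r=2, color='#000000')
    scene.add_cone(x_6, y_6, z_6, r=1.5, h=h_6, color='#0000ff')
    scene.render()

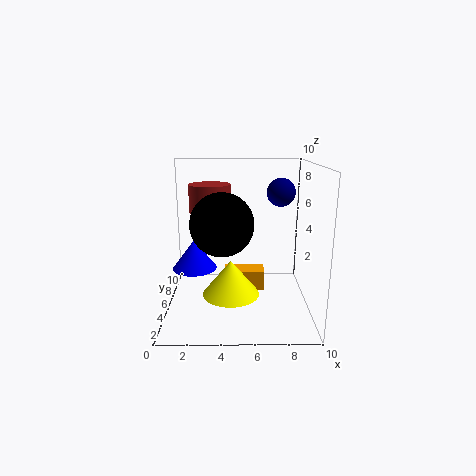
x_1 = 4.5
y_1 = 4.5
z_1 = 1
h_1 = 2.5
x_2 = 3
y_2 = 6.5
z_2 = 6.5
r_2 = 1.5
x_3 = 8
y_3 = 6
z_3 = 8
x_4 = 4
y_4 = 6
z_4 = 0.5
w_4 = 3
h_4 = 1.5
x_5 = 4
y_5 = 3
z_5 = 6.5
x_6 = 2
y_6 = 4.5
z_6 = 3
h_6 = 2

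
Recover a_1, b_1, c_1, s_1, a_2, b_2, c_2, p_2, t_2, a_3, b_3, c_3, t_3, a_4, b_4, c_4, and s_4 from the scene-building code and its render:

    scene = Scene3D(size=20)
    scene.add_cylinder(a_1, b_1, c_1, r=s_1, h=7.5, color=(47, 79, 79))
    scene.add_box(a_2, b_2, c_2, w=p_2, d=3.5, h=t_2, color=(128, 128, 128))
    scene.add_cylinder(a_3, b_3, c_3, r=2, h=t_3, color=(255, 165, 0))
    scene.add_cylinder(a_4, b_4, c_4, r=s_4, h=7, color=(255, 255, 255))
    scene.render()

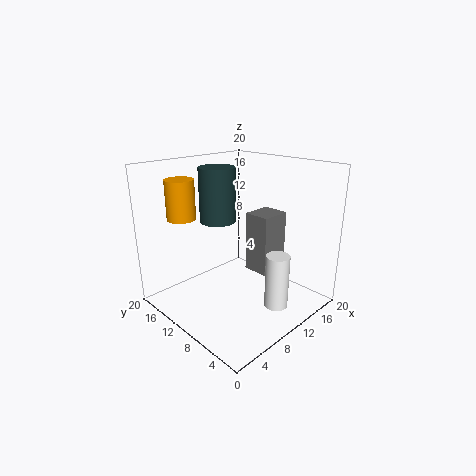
a_1 = 9
b_1 = 13
c_1 = 12
s_1 = 2.5
a_2 = 10
b_2 = 5
c_2 = 6
p_2 = 4
t_2 = 8
a_3 = 5
b_3 = 16
c_3 = 12.5
t_3 = 5.5
a_4 = 9.5
b_4 = 2.5
c_4 = 3
s_4 = 1.5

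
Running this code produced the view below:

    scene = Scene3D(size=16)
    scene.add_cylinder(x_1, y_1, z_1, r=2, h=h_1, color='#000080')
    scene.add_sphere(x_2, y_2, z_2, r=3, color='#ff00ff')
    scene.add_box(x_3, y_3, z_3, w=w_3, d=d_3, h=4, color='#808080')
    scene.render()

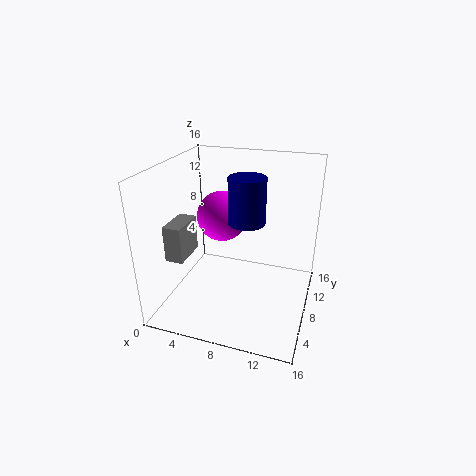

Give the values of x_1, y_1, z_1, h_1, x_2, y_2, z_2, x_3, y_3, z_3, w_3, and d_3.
x_1 = 9
y_1 = 8
z_1 = 10
h_1 = 5
x_2 = 5
y_2 = 11
z_2 = 9
x_3 = 1
y_3 = 4
z_3 = 6
w_3 = 2
d_3 = 4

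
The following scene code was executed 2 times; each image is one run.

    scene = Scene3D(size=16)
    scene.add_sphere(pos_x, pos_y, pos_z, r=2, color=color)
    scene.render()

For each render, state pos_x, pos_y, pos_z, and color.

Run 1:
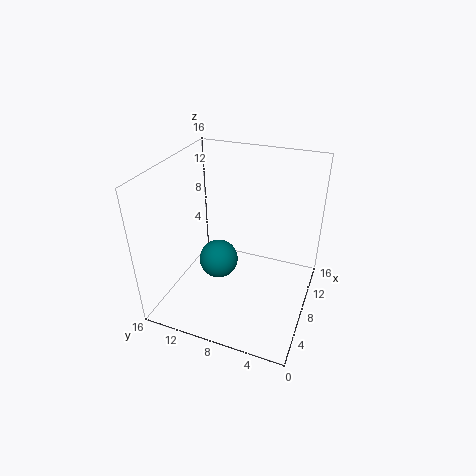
pos_x = 5
pos_y = 9
pos_z = 7
color = 'teal'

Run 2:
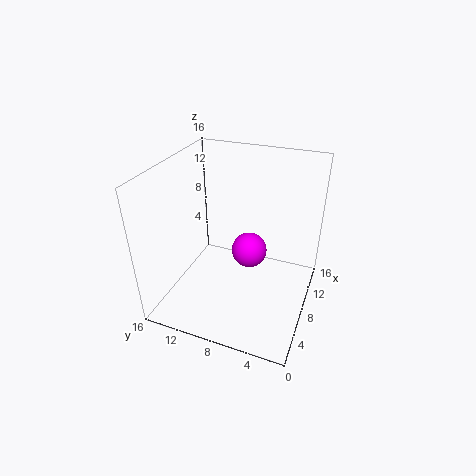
pos_x = 9
pos_y = 7
pos_z = 6
color = 'magenta'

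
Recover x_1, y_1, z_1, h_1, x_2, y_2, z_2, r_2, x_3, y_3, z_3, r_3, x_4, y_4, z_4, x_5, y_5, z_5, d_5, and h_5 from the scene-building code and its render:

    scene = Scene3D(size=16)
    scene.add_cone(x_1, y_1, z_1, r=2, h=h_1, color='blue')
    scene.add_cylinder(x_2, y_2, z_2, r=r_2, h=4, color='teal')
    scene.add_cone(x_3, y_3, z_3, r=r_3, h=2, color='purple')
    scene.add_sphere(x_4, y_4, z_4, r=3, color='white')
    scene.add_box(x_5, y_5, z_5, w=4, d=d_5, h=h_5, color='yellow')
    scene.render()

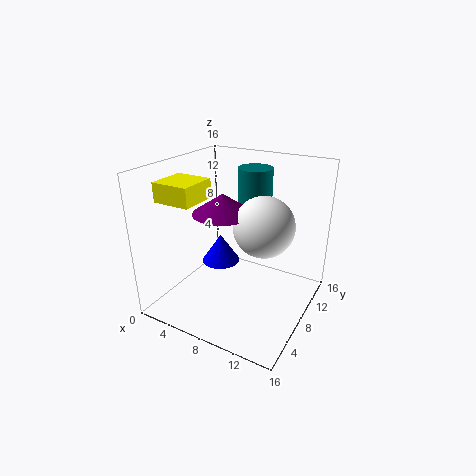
x_1 = 7; y_1 = 6; z_1 = 6; h_1 = 3; x_2 = 8; y_2 = 12; z_2 = 11; r_2 = 2; x_3 = 8; y_3 = 5; z_3 = 12; r_3 = 3; x_4 = 12; y_4 = 6; z_4 = 11; x_5 = 2; y_5 = 2; z_5 = 13; d_5 = 4; h_5 = 2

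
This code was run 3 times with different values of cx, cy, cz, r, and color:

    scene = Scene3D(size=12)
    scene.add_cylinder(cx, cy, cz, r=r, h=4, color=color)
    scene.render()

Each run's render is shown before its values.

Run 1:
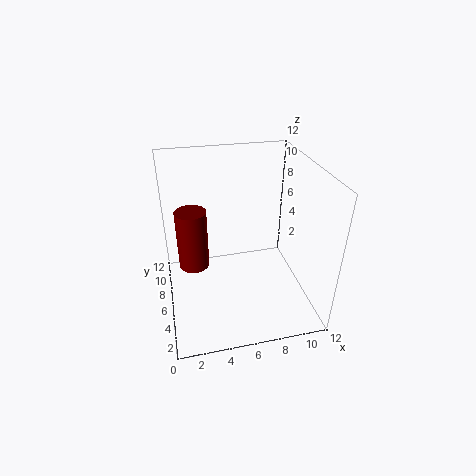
cx = 2; cy = 2; cz = 7; r = 1; color = 'maroon'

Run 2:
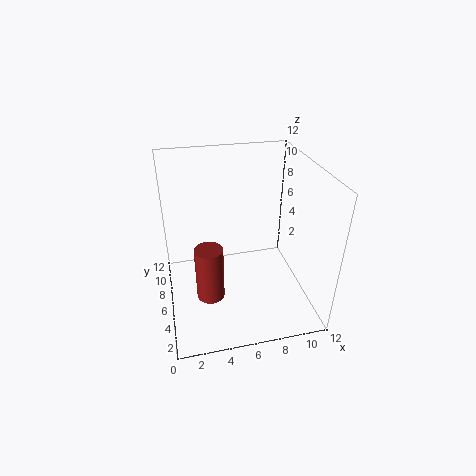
cx = 3; cy = 2; cz = 4; r = 1; color = 'brown'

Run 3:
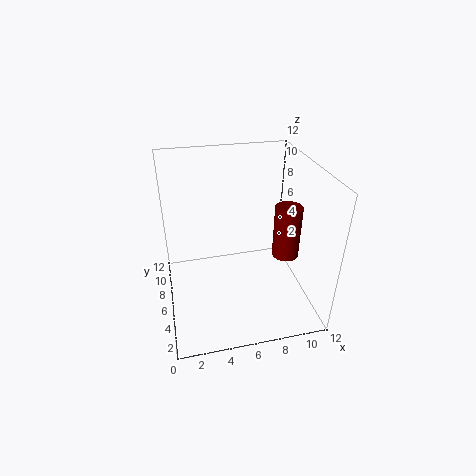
cx = 9; cy = 3; cz = 6; r = 1; color = 'maroon'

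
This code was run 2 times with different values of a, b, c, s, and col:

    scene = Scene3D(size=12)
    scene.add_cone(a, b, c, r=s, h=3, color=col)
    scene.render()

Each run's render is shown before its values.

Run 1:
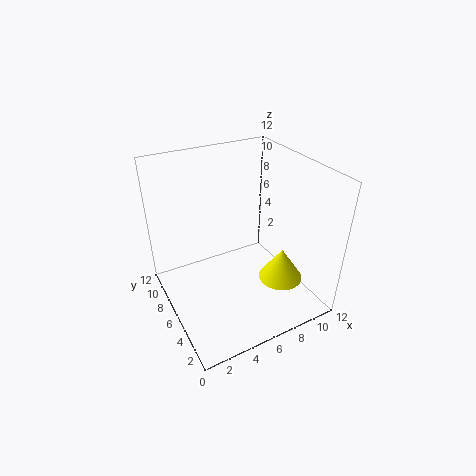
a = 10, b = 5, c = 1, s = 2, col = 'yellow'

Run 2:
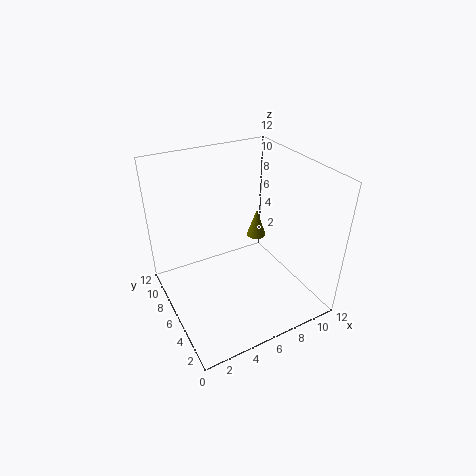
a = 11, b = 11, c = 2, s = 1, col = 'olive'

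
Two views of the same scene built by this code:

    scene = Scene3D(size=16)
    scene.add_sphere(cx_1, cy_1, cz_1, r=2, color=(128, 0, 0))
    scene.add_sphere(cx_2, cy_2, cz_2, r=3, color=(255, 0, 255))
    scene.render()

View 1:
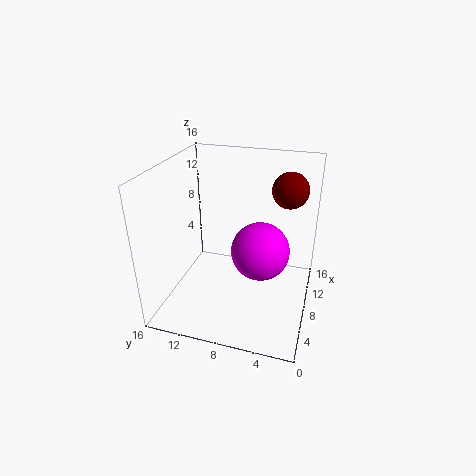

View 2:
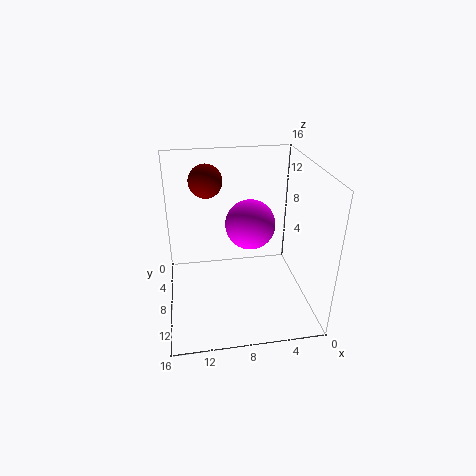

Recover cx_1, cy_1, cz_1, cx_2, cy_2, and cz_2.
cx_1 = 11
cy_1 = 3
cz_1 = 13
cx_2 = 6
cy_2 = 5
cz_2 = 8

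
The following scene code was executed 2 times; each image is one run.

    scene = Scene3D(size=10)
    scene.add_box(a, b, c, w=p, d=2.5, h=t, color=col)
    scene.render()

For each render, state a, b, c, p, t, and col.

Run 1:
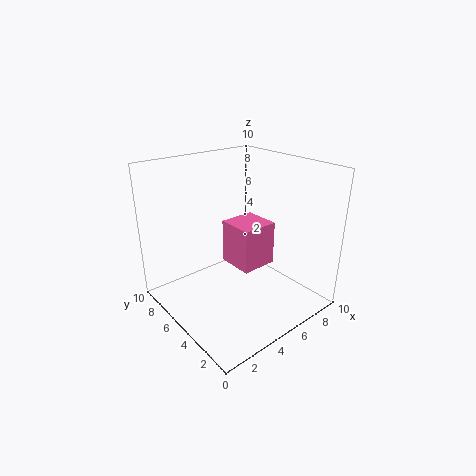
a = 4.25; b = 3.25; c = 3.25; p = 2.5; t = 3; col = 'hotpink'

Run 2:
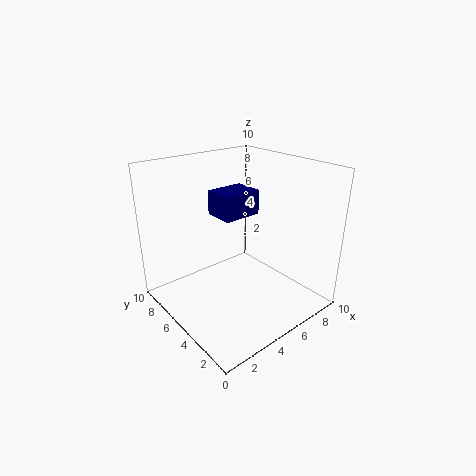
a = 6; b = 7.5; c = 5; p = 3.25; t = 2; col = 'navy'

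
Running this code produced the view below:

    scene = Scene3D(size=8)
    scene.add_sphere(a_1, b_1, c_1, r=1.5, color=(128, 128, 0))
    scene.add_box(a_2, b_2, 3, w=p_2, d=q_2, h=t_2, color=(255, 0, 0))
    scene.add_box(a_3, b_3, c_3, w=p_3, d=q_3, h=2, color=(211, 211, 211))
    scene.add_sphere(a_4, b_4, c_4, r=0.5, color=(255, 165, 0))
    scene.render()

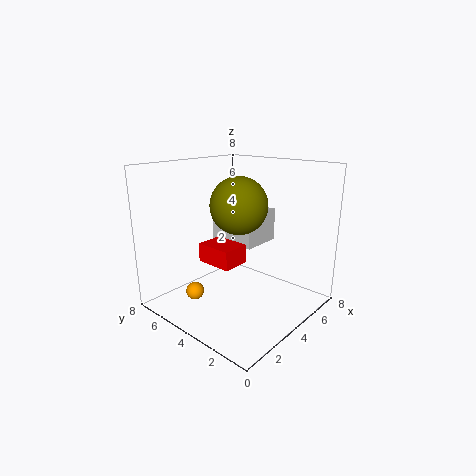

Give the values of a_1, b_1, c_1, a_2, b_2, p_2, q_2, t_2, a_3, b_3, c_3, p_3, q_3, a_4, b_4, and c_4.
a_1 = 3.5
b_1 = 3.5
c_1 = 6
a_2 = 2
b_2 = 3
p_2 = 1.5
q_2 = 2
t_2 = 1
a_3 = 5
b_3 = 4
c_3 = 3
p_3 = 2.5
q_3 = 3
a_4 = 2
b_4 = 5.5
c_4 = 1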